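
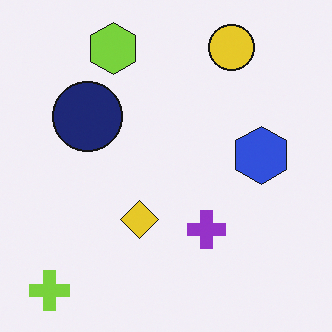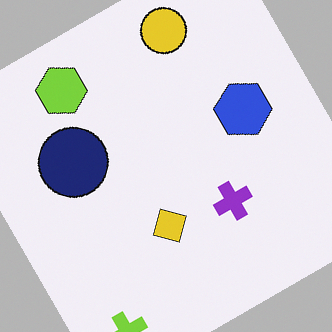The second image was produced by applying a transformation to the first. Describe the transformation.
The image was rotated counter-clockwise by a clearly visible amount.

Every shape is tilted by the same angle and the image corners show triangular fill wedges — a whole-image rotation by a non-right angle.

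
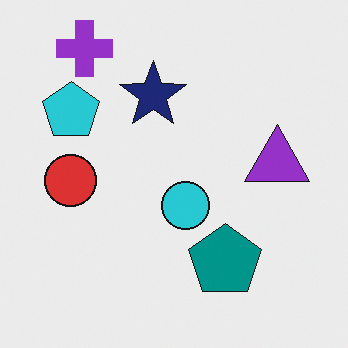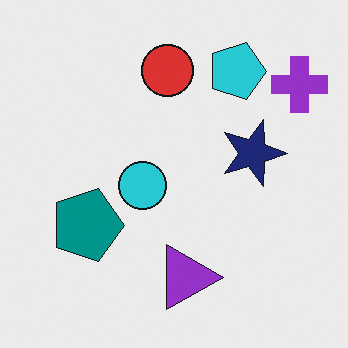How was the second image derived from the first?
The image was rotated 90° clockwise.

The purple cross sits in the top-left of the first image and the top-right of the second — consistent with a whole-image 90° clockwise rotation.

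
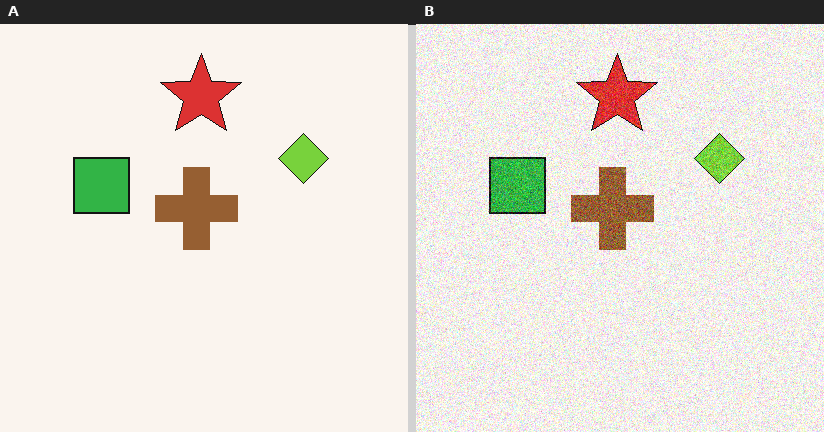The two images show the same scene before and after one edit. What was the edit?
The image was degraded with visible gaussian noise.

Random speckle covers the whole image, including the flat background.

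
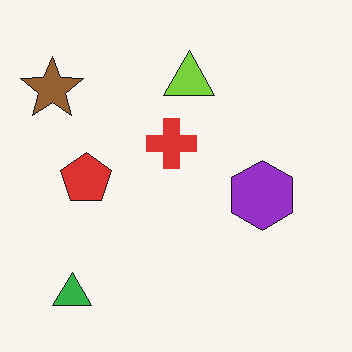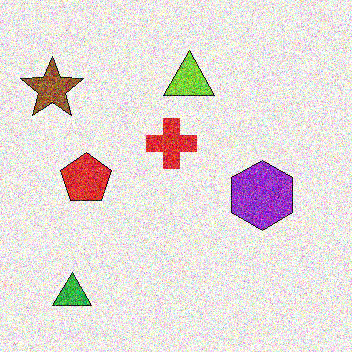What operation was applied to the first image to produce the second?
Degraded with heavy additive noise.

Random speckle covers the whole image, including the flat background.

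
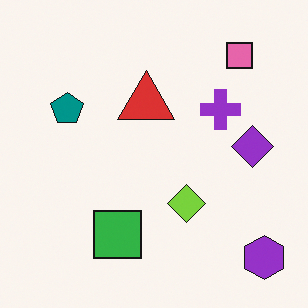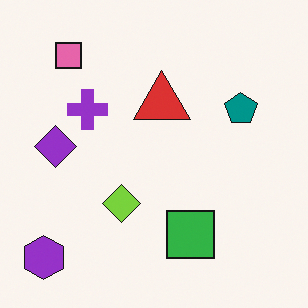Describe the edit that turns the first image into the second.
It was flipped horizontally (left ↔ right).

The purple hexagon is in the bottom-right of the first image and the bottom-left of the second — shapes on opposite sides of the vertical midline have swapped in a mirror flip.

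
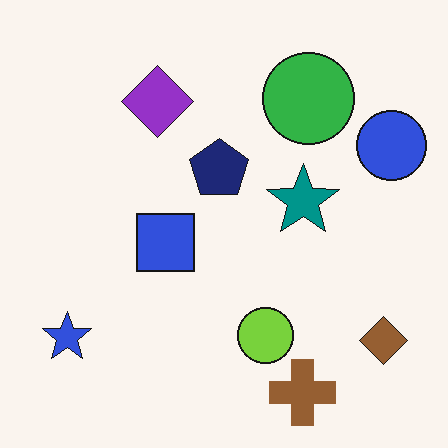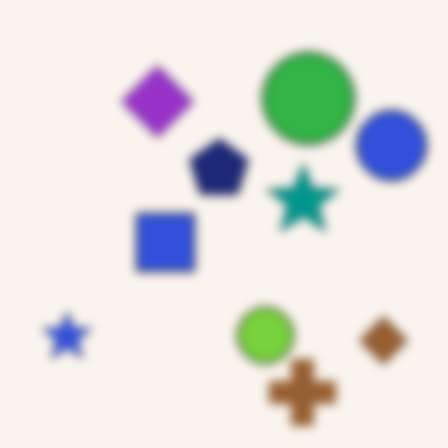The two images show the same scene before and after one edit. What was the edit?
This is the original image strongly gaussian-blurred.

Shape edges and outlines are uniformly softened across the whole image.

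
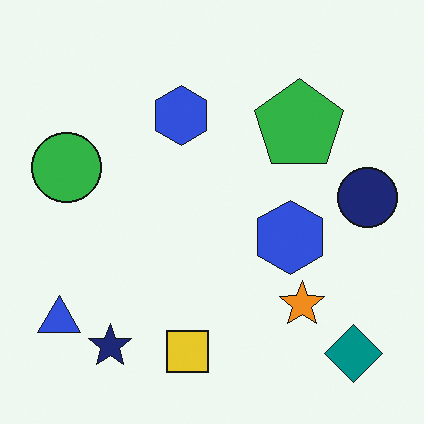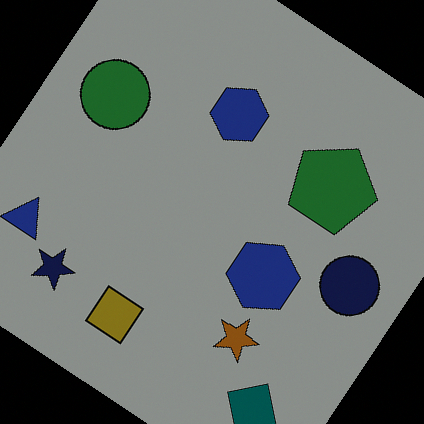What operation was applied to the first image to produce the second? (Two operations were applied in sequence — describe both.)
It was substantially darkened, then rotated clockwise by a large amount — several tens of degrees.

Every pixel — background and shapes alike — is uniformly darkened. Every shape is tilted by the same angle and the image corners show triangular fill wedges — a whole-image rotation by a non-right angle.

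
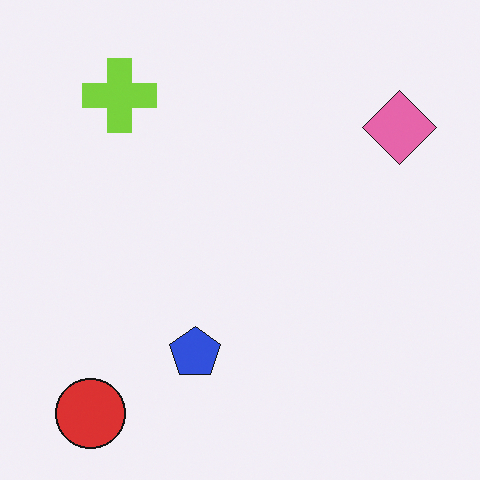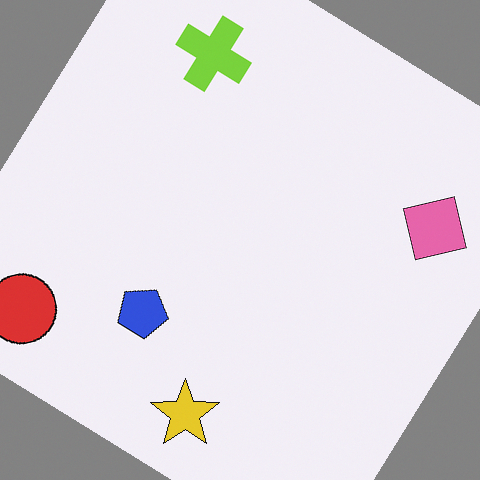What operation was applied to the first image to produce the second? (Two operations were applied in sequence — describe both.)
This is the original image rotated clockwise by a large amount — several tens of degrees, then overlaid with an additional yellow star.

Every shape is tilted by the same angle and the image corners show triangular fill wedges — a whole-image rotation by a non-right angle. A yellow star appears in the second image that is absent from the first.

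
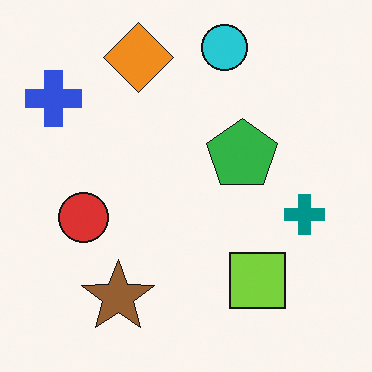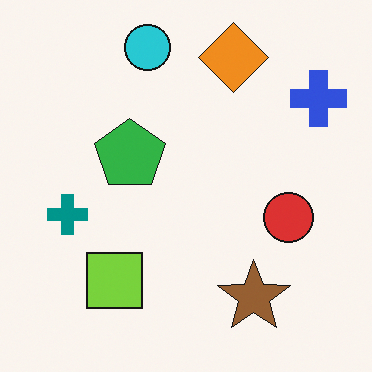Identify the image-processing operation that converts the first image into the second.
The transformation is: flipped horizontally (left ↔ right).

The blue cross is in the top-left of the first image and the top-right of the second — shapes on opposite sides of the vertical midline have swapped in a mirror flip.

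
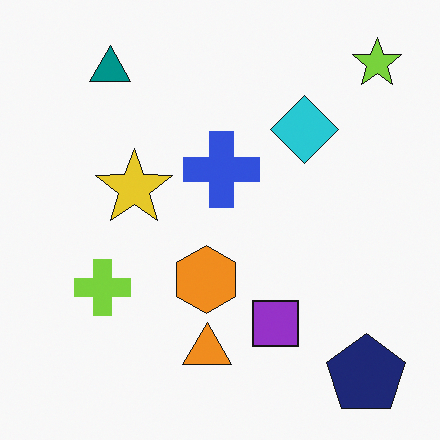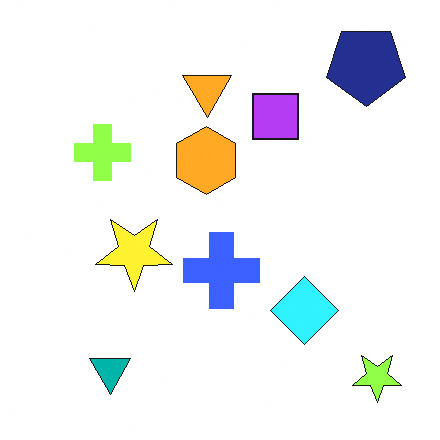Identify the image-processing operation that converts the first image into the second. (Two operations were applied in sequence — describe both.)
It was slightly brightened, then flipped vertically (top ↔ bottom).

Every pixel — background and shapes alike — is uniformly brightened. The lime star is in the top-right of the first image and the bottom-right of the second — shapes on opposite sides of the horizontal midline have swapped in a mirror flip.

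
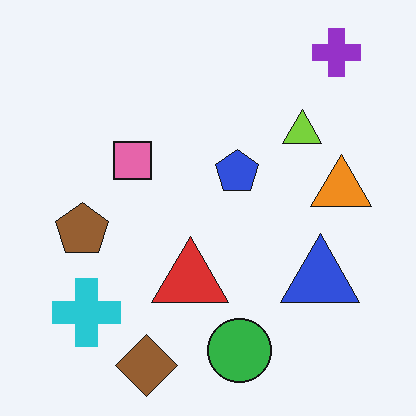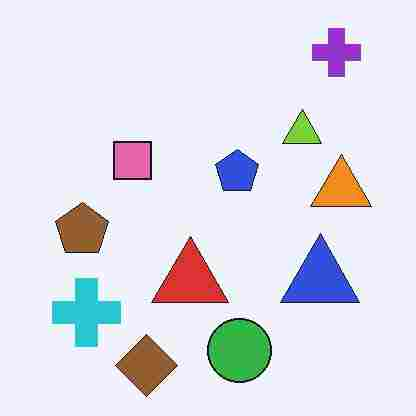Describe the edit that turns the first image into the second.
The transformation is: heavily JPEG-compressed with obvious blocking artifacts.

Blocky 8×8 compression artifacts appear around shape edges and the flat background shows ringing — characteristic JPEG degradation.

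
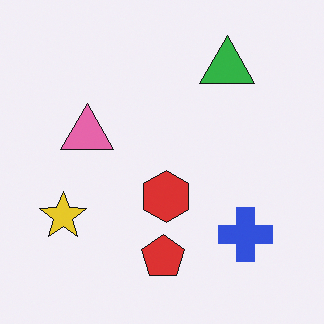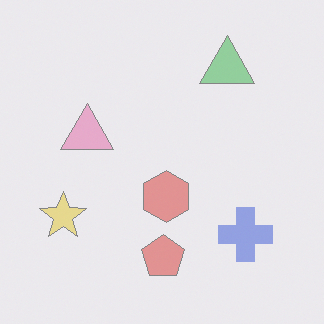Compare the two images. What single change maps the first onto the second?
The image was washed out (contrast reduced).

Tones are pushed toward mid-grey across the whole image — a global contrast change.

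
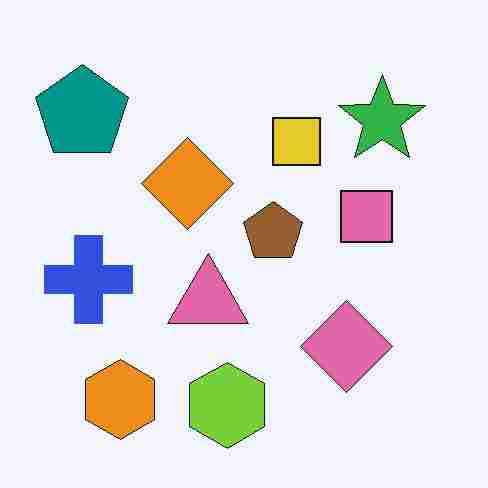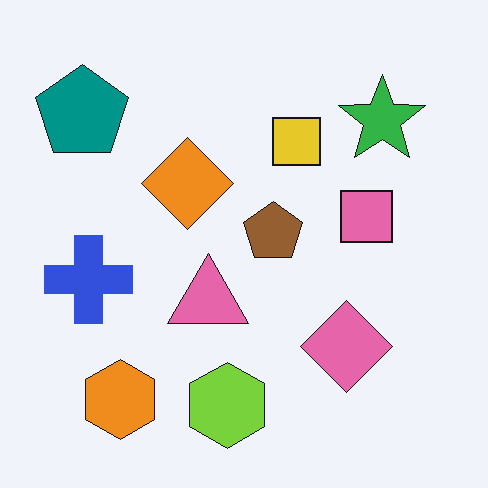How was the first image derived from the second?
The image was degraded with heavy JPEG compression.

Blocky 8×8 compression artifacts appear around shape edges and the flat background shows ringing — characteristic JPEG degradation.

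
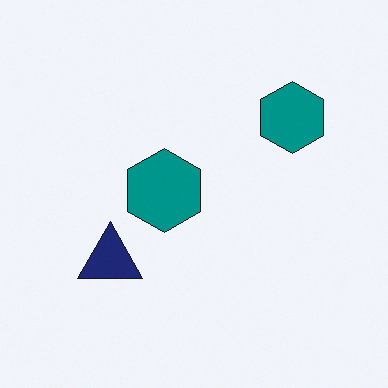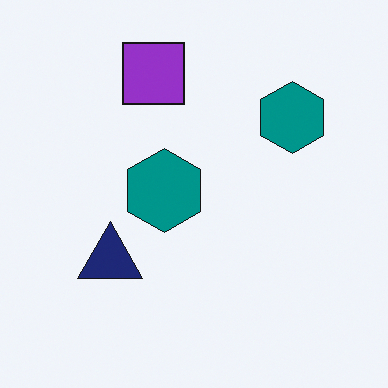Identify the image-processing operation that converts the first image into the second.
The transformation is: overlaid with an additional purple square.

A purple square appears in the second image that is absent from the first.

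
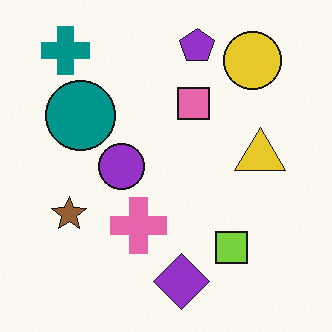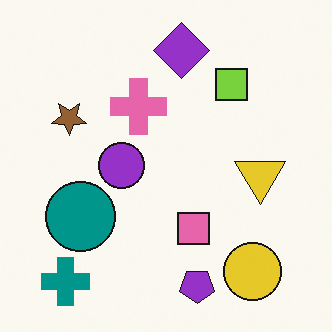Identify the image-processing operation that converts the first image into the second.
Flipped vertically (top ↔ bottom).

The purple pentagon is in the top of the first image and the bottom of the second — shapes on opposite sides of the horizontal midline have swapped in a mirror flip.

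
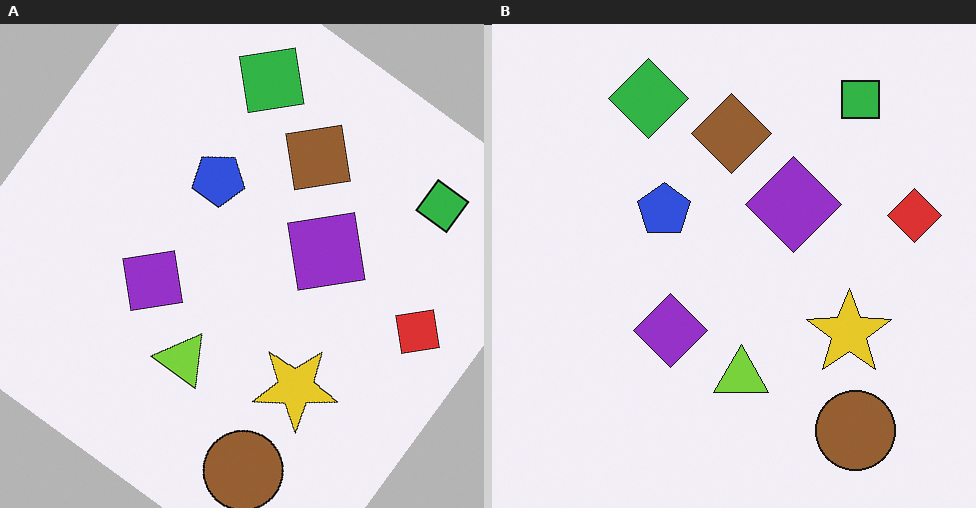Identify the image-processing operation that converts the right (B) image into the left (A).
It was rotated clockwise by a large amount — several tens of degrees.

Every shape is tilted by the same angle and the image corners show triangular fill wedges — a whole-image rotation by a non-right angle.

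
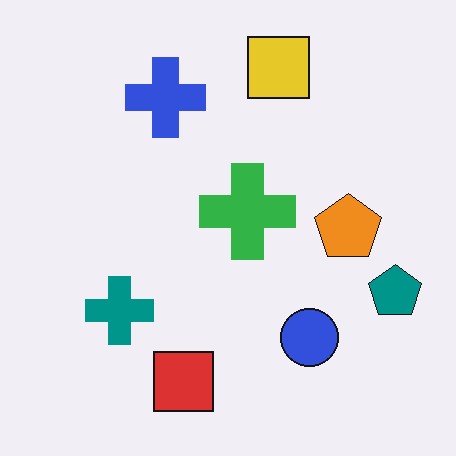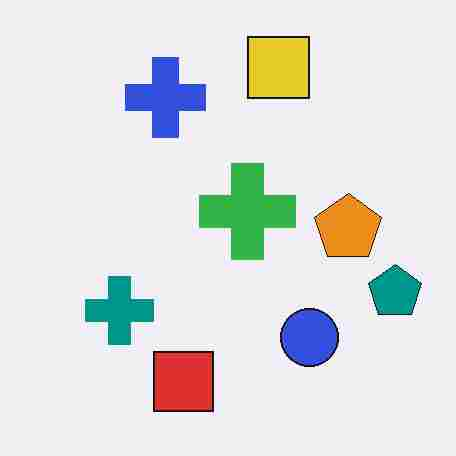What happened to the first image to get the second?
The second image is the first degraded with heavy JPEG compression.

Blocky 8×8 compression artifacts appear around shape edges and the flat background shows ringing — characteristic JPEG degradation.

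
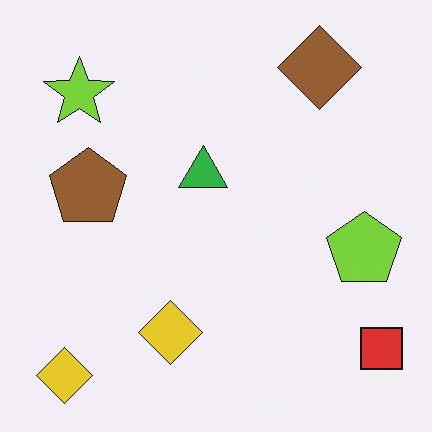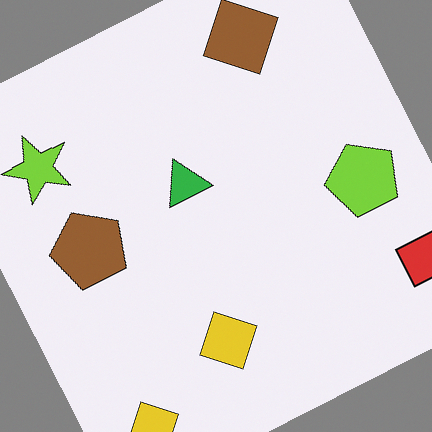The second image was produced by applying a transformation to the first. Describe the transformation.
The image was rotated counter-clockwise by a moderate amount.

Every shape is tilted by the same angle and the image corners show triangular fill wedges — a whole-image rotation by a non-right angle.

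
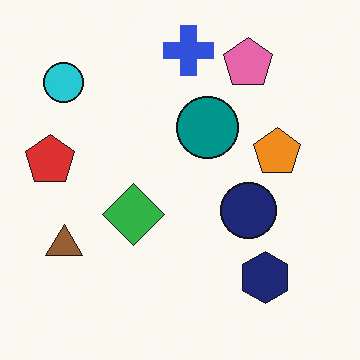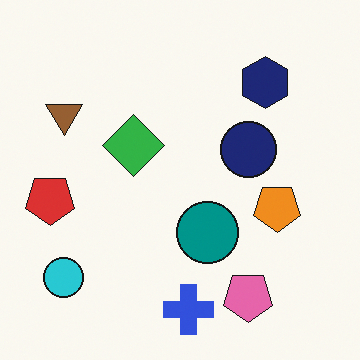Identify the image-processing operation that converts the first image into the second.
Flipped vertically (top ↔ bottom).

The blue cross is in the top of the first image and the bottom of the second — shapes on opposite sides of the horizontal midline have swapped in a mirror flip.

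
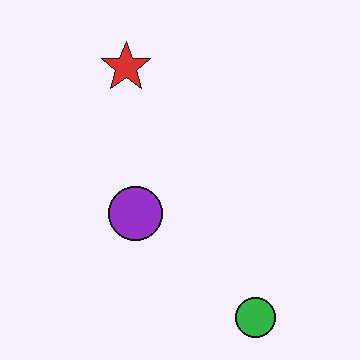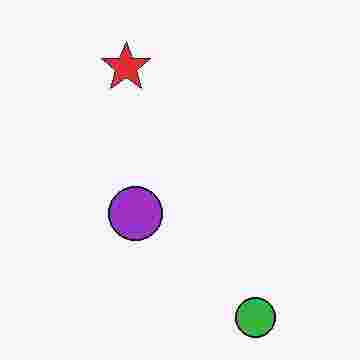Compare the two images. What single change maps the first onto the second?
It was heavily JPEG-compressed with obvious blocking artifacts.

Blocky 8×8 compression artifacts appear around shape edges and the flat background shows ringing — characteristic JPEG degradation.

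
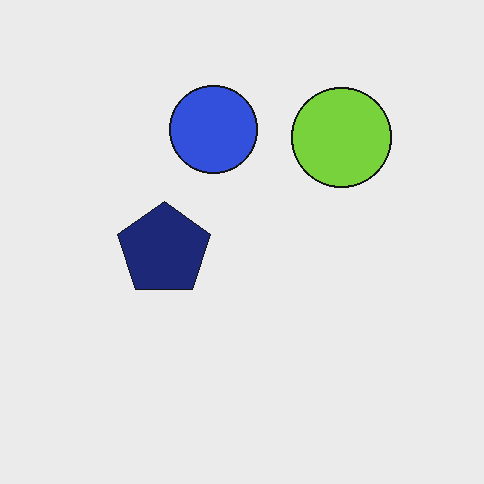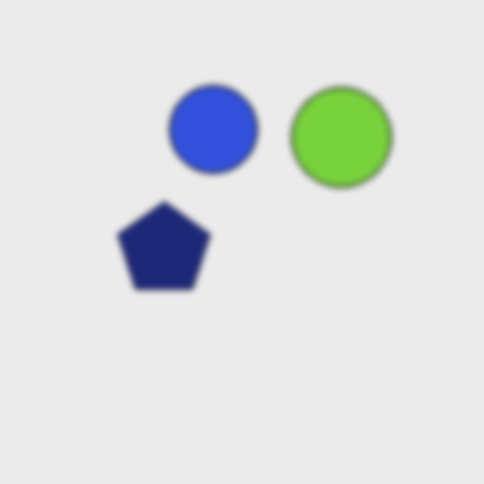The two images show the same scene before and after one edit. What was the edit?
The transformation is: noticeably gaussian-blurred.

Shape edges and outlines are uniformly softened across the whole image.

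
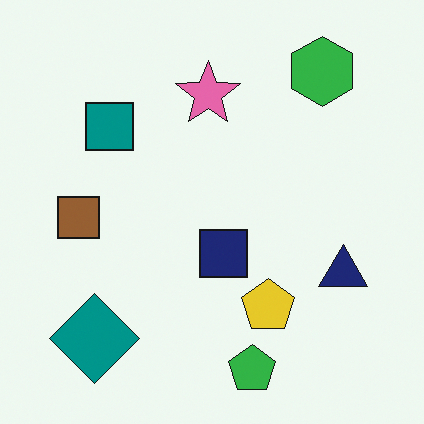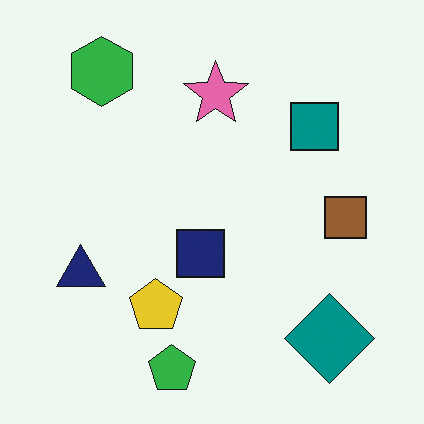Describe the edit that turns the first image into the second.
Flipped horizontally (left ↔ right).

The brown square is in the left of the first image and the right of the second — shapes on opposite sides of the vertical midline have swapped in a mirror flip.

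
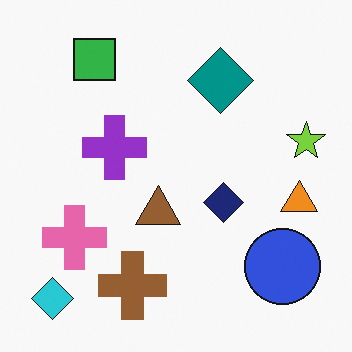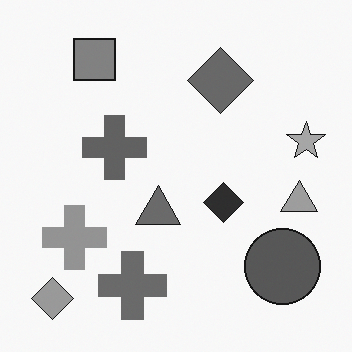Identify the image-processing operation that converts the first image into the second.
The second image is the first converted to grayscale.

All color is removed — every shape is now a shade of grey.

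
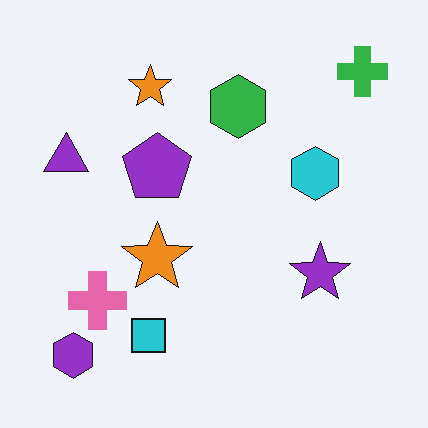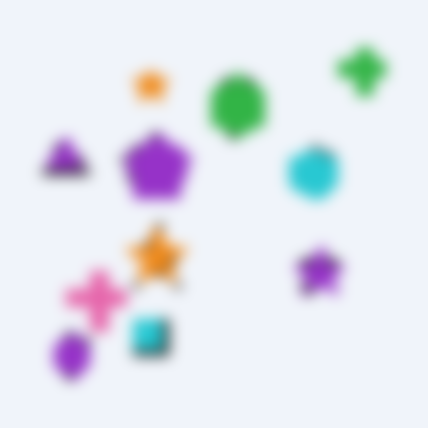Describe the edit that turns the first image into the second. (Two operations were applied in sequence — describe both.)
The image was moderately pixelated, then heavily blurred.

Shapes are reduced to large square blocks; fine edges and outlines are lost — a downscale-then-upscale (mosaic) effect. Shape edges and outlines are uniformly softened across the whole image.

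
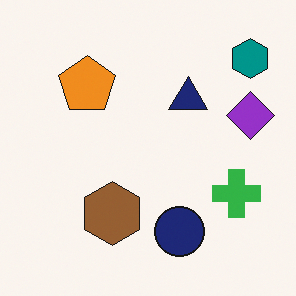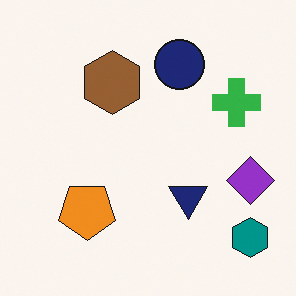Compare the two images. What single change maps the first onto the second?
The image was flipped vertically (top ↔ bottom).

The teal hexagon is in the top-right of the first image and the bottom-right of the second — shapes on opposite sides of the horizontal midline have swapped in a mirror flip.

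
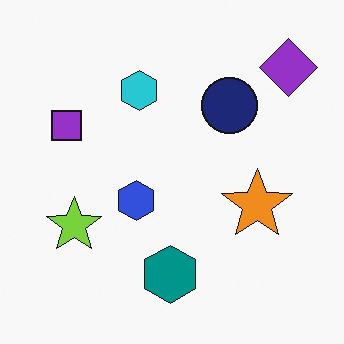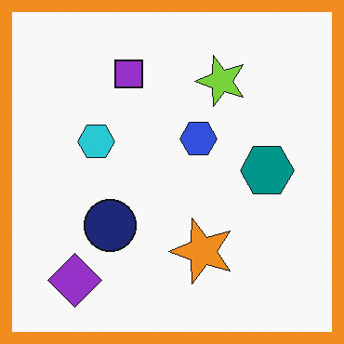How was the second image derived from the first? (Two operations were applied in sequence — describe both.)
It was transposed (reflected across the top-left ↔ bottom-right diagonal), then framed with a orange border.

Shapes have swapped their row and column positions — what was in the top-right is now in the bottom-left — a diagonal reflection. A solid orange frame runs around the edge of the second image, with the content slightly shrunk inside it.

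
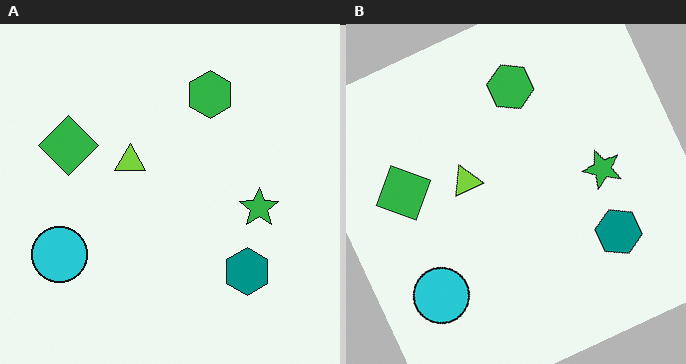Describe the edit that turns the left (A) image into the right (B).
This is the original image rotated counter-clockwise by a clearly visible amount.

Every shape is tilted by the same angle and the image corners show triangular fill wedges — a whole-image rotation by a non-right angle.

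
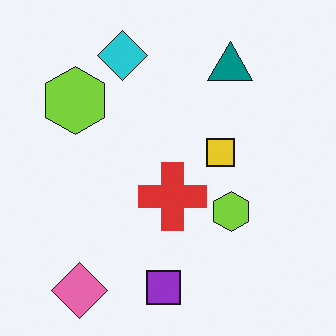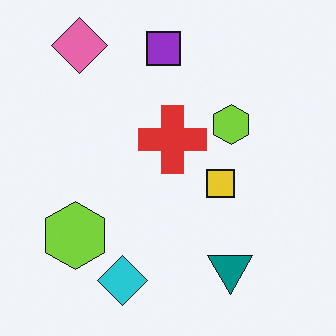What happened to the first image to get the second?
The image was flipped vertically (top ↔ bottom).

The pink diamond is in the bottom-left of the first image and the top-left of the second — shapes on opposite sides of the horizontal midline have swapped in a mirror flip.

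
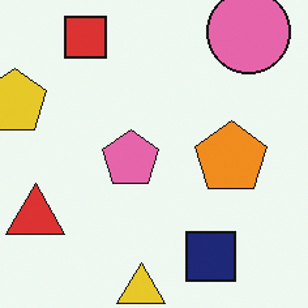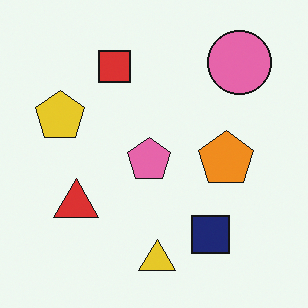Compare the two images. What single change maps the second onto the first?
The first image is the second cropped to a modestly smaller region and rescaled.

The visible shapes are larger and the field of view is narrower; shapes near the original edges may be partly or wholly outside the frame — a crop-and-rescale.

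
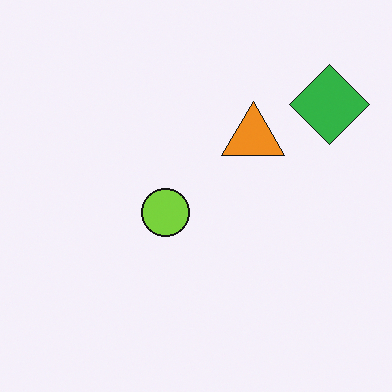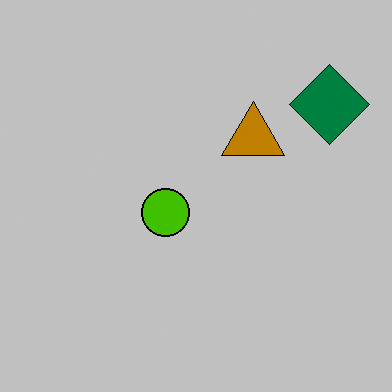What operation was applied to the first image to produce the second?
The transformation is: aggressively posterized.

Each flat color has snapped to a coarser quantized level — most visibly, the near-white background has dropped to a flat grey.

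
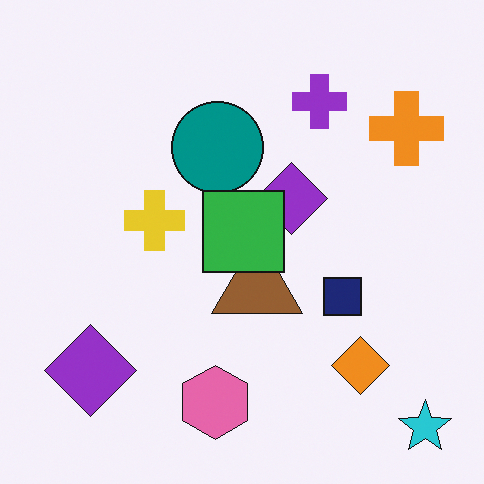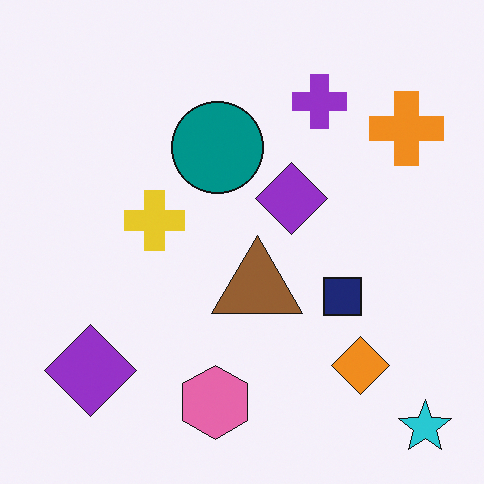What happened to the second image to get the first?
Overlaid with an additional green square.

A green square appears in the first image that is absent from the second.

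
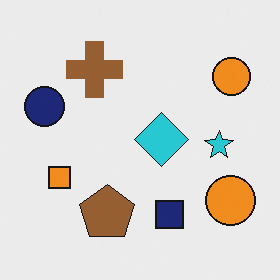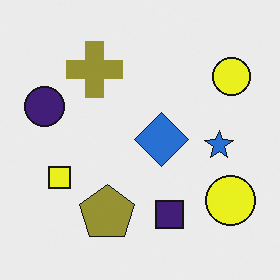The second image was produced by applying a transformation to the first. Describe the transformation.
Hue-shifted by a small amount.

Every shape's color has rotated by the same amount around the hue wheel — a uniform hue shift.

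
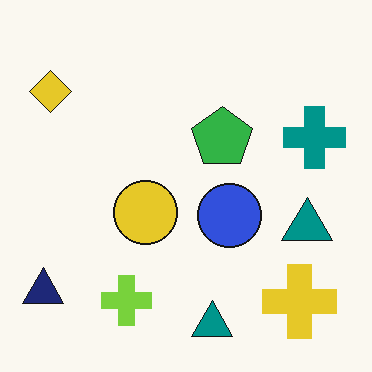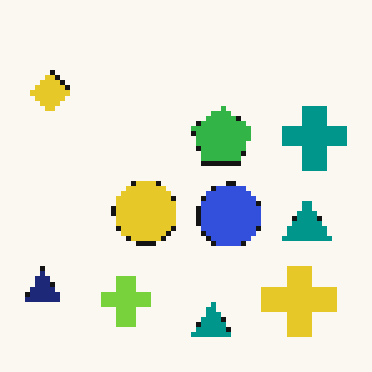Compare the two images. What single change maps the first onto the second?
The transformation is: mildly pixelated.

Shapes are reduced to large square blocks; fine edges and outlines are lost — a downscale-then-upscale (mosaic) effect.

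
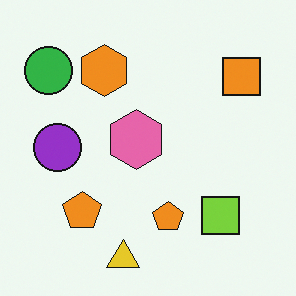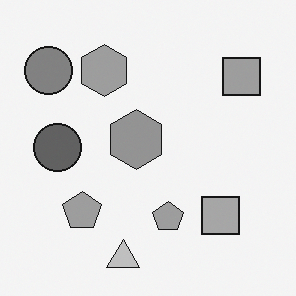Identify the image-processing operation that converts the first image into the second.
It was converted to grayscale.

All color is removed — every shape is now a shade of grey.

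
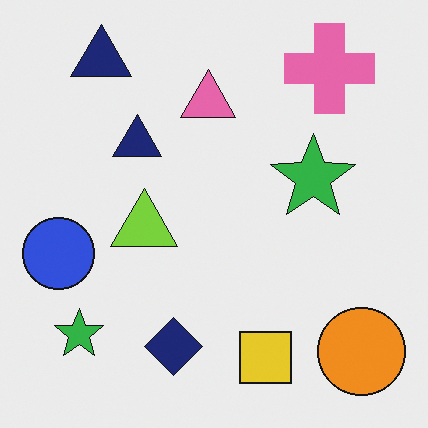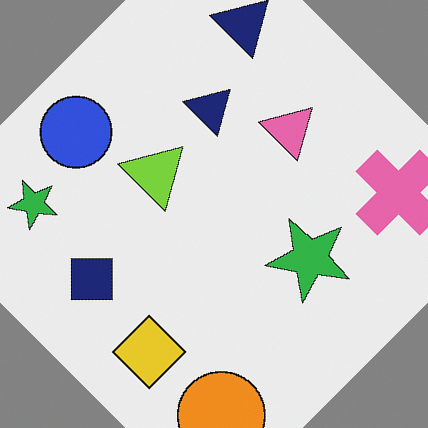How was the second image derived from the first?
The second image is the first rotated clockwise by a large amount — several tens of degrees.

Every shape is tilted by the same angle and the image corners show triangular fill wedges — a whole-image rotation by a non-right angle.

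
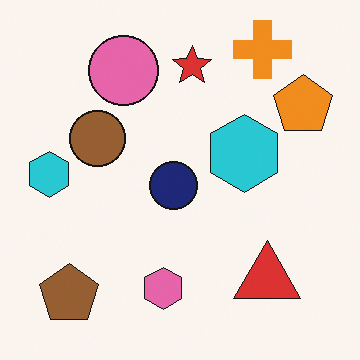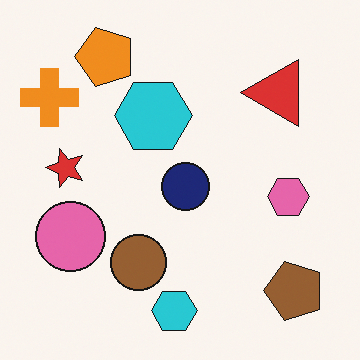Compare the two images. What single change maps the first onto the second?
Rotated 90° counter-clockwise.

The brown pentagon sits in the bottom-left of the first image and the bottom-right of the second — consistent with a whole-image 90° counter-clockwise rotation.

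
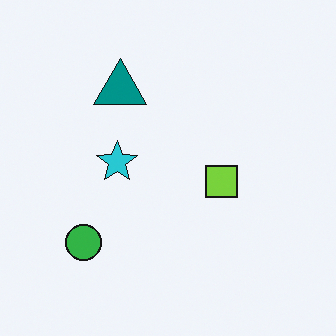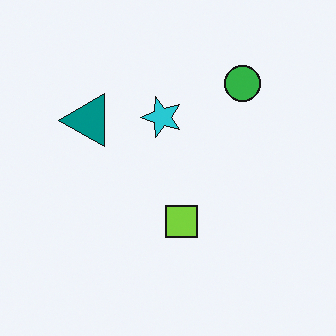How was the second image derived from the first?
The transformation is: transposed (reflected across the top-left ↔ bottom-right diagonal).

Shapes have swapped their row and column positions — what was in the top-right is now in the bottom-left — a diagonal reflection.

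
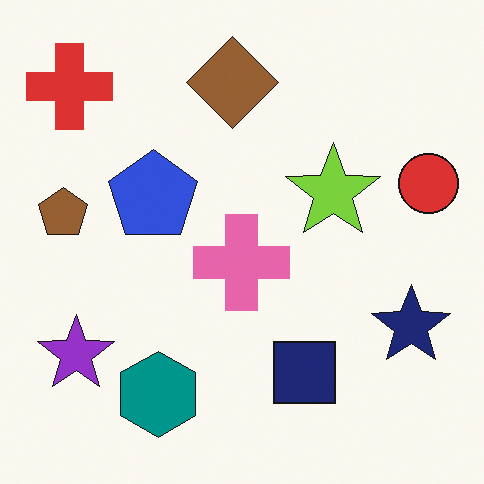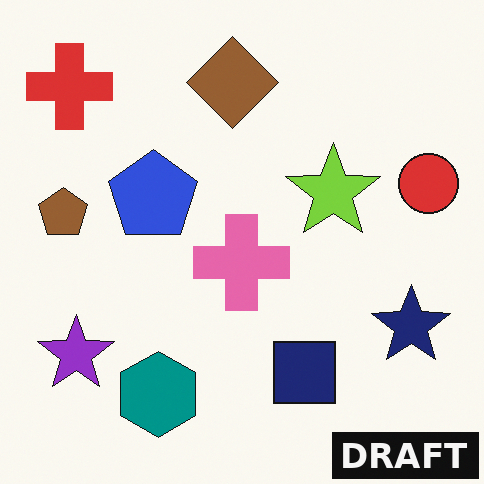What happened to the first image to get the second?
Watermarked with the text "DRAFT" in the lower-right corner.

A dark label reading "DRAFT" appears in the lower-right corner.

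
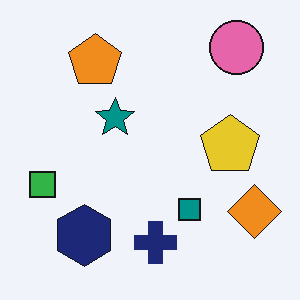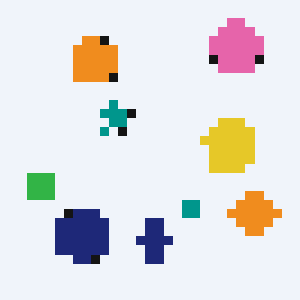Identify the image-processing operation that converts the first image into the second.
This is the original image heavily pixelated into large blocks.

Shapes are reduced to large square blocks; fine edges and outlines are lost — a downscale-then-upscale (mosaic) effect.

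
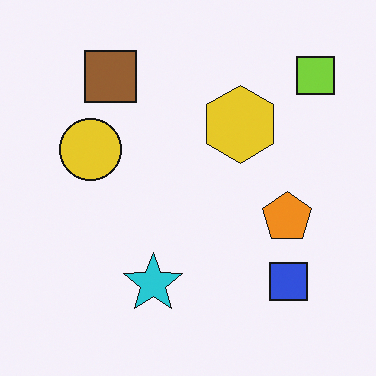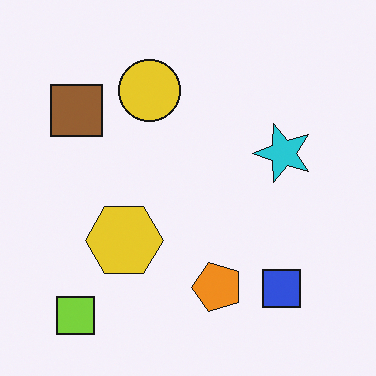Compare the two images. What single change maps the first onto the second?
Transposed (reflected across the top-left ↔ bottom-right diagonal).

Shapes have swapped their row and column positions — what was in the top-right is now in the bottom-left — a diagonal reflection.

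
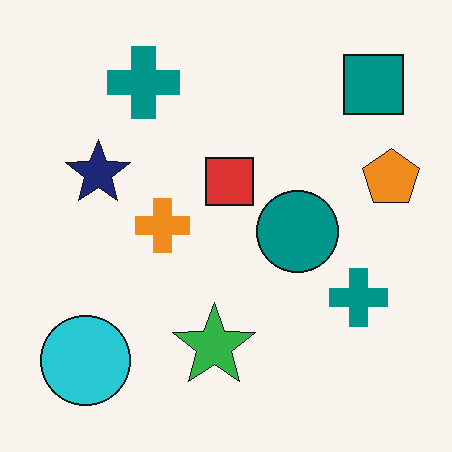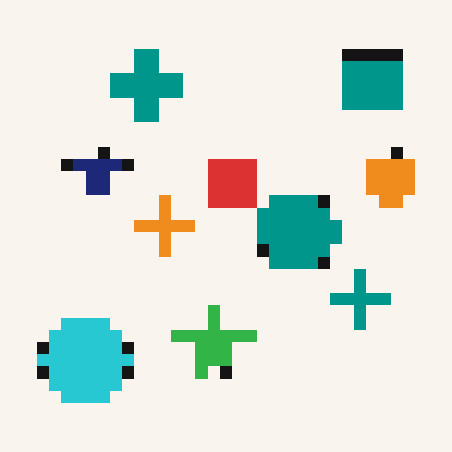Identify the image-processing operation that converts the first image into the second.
Heavily pixelated into large blocks.

Shapes are reduced to large square blocks; fine edges and outlines are lost — a downscale-then-upscale (mosaic) effect.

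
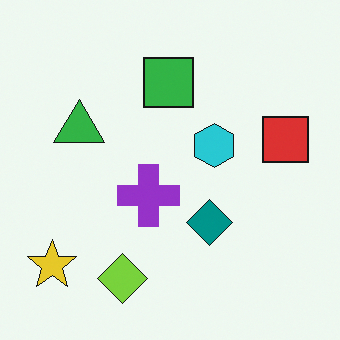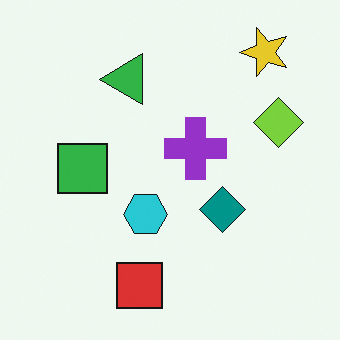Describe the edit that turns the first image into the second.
The transformation is: transposed (reflected across the top-left ↔ bottom-right diagonal).

Shapes have swapped their row and column positions — what was in the top-right is now in the bottom-left — a diagonal reflection.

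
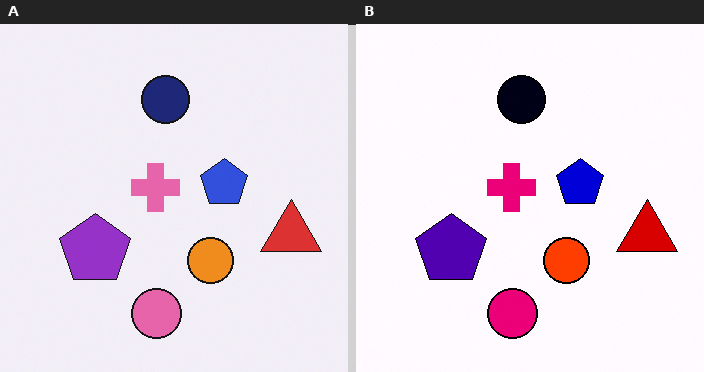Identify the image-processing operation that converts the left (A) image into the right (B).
It was given much higher contrast.

Tones are pushed away from mid-grey across the whole image — a global contrast change.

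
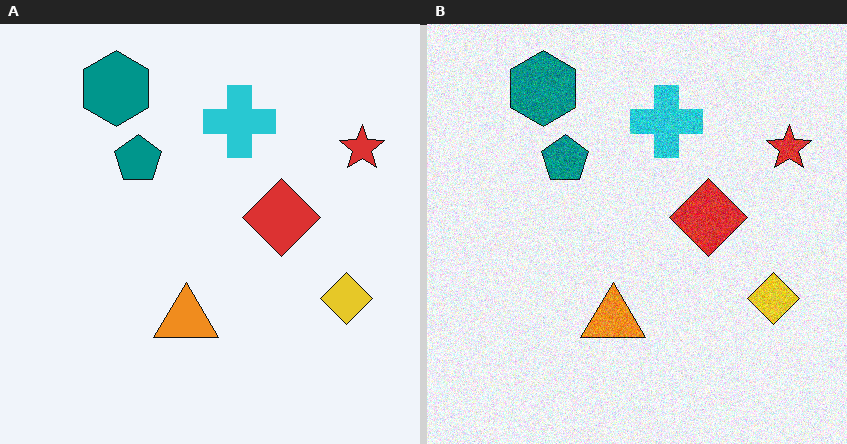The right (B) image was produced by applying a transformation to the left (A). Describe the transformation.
The transformation is: degraded with moderate additive noise.

Random speckle covers the whole image, including the flat background.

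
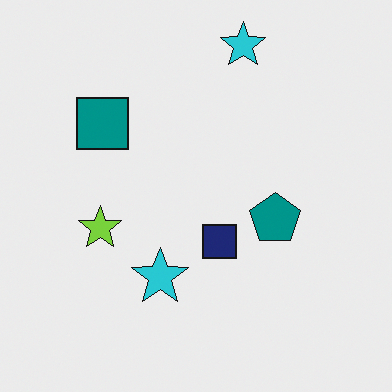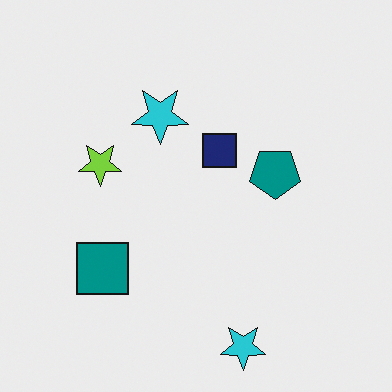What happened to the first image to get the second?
The image was flipped vertically (top ↔ bottom).

The teal square is in the top-left of the first image and the bottom-left of the second — shapes on opposite sides of the horizontal midline have swapped in a mirror flip.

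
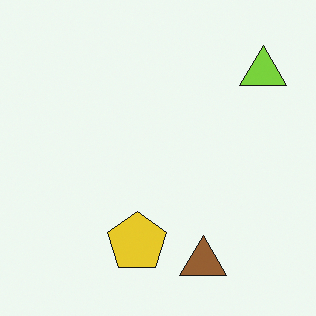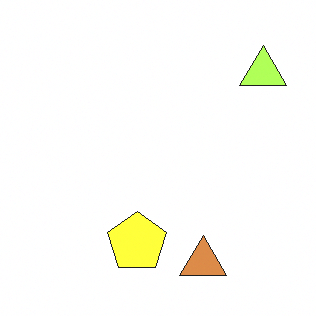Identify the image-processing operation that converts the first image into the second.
This is the original image noticeably brightened.

Every pixel — background and shapes alike — is uniformly brightened.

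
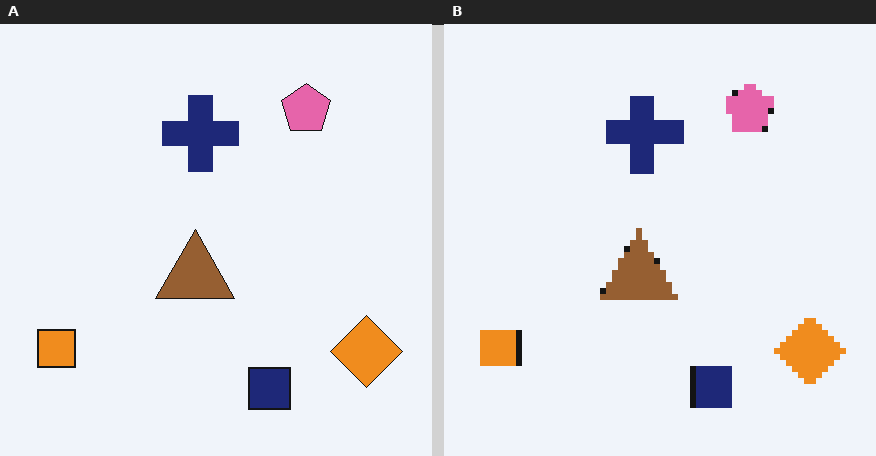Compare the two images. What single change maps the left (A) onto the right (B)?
Moderately pixelated.

Shapes are reduced to large square blocks; fine edges and outlines are lost — a downscale-then-upscale (mosaic) effect.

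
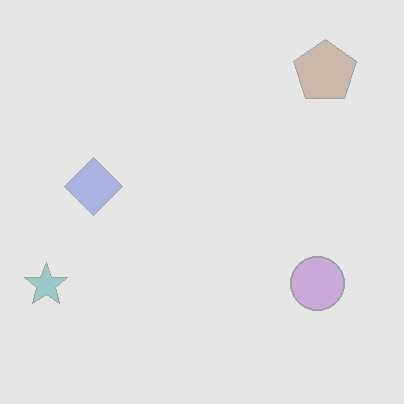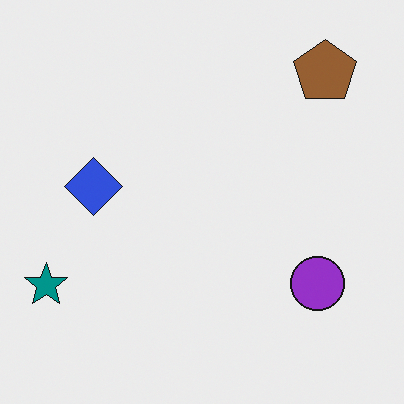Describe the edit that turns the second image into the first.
It was given much lower contrast.

Tones are pushed toward mid-grey across the whole image — a global contrast change.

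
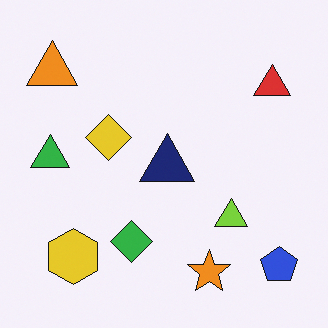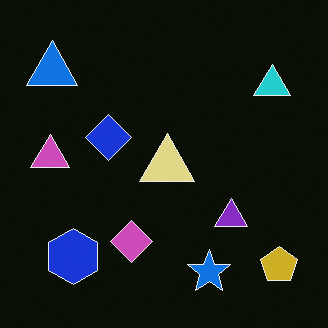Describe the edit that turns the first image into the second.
It was color-inverted (negative).

The light background has become dark and every shape's color is its complement — a photographic negative.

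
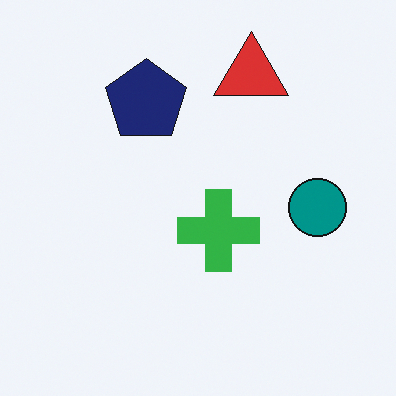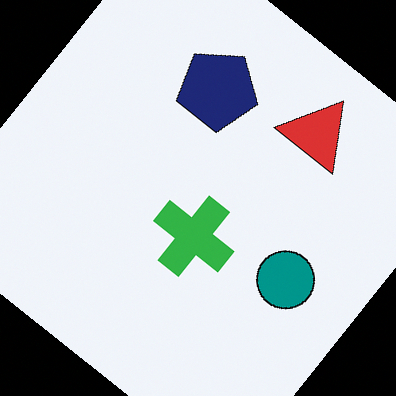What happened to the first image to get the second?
The second image is the first rotated clockwise by a large amount — several tens of degrees.

Every shape is tilted by the same angle and the image corners show triangular fill wedges — a whole-image rotation by a non-right angle.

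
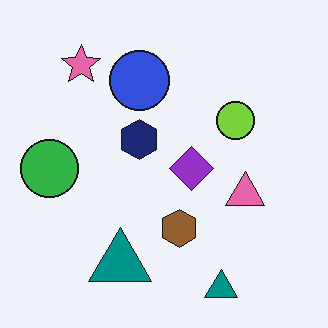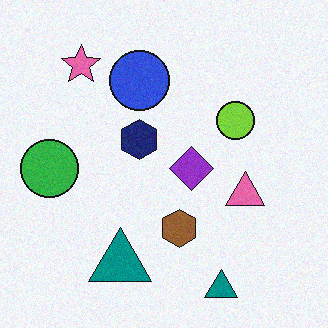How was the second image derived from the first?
The image was degraded with subtle gaussian noise.

Random speckle covers the whole image, including the flat background.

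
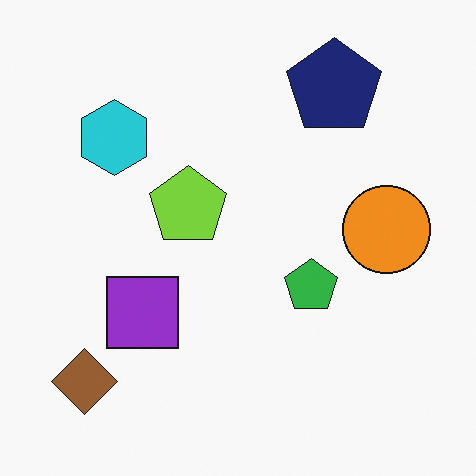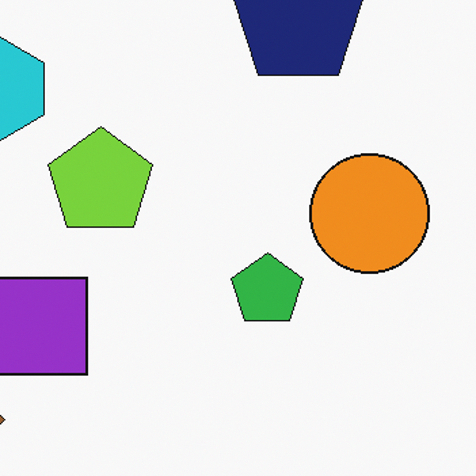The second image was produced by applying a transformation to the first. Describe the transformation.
It was cropped to a modestly smaller region and rescaled.

The visible shapes are larger and the field of view is narrower; shapes near the original edges may be partly or wholly outside the frame — a crop-and-rescale.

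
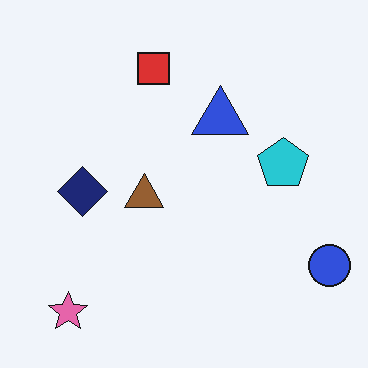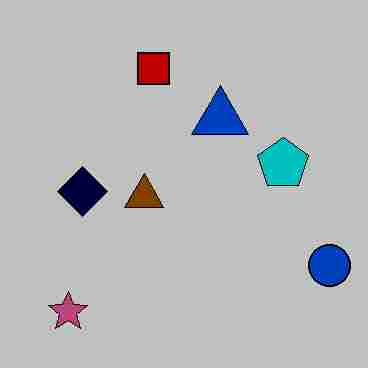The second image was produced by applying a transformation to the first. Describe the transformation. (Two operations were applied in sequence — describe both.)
Aggressively posterized, then degraded with heavy JPEG compression.

Each flat color has snapped to a coarser quantized level — most visibly, the near-white background has dropped to a flat grey. Blocky 8×8 compression artifacts appear around shape edges and the flat background shows ringing — characteristic JPEG degradation.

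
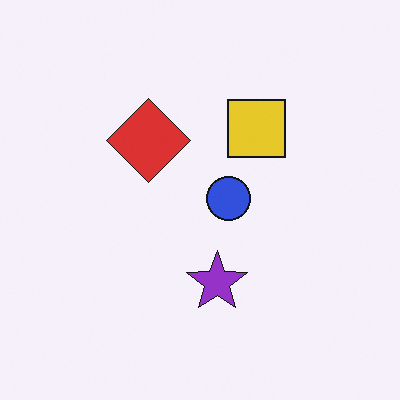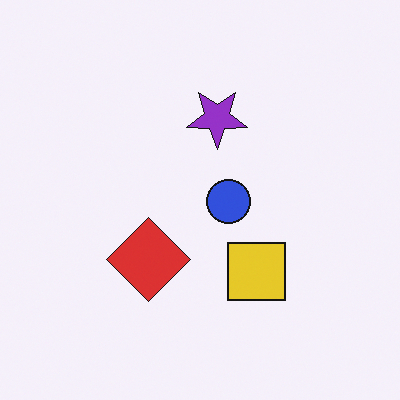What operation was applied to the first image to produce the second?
It was flipped vertically (top ↔ bottom).

The purple star is in the bottom of the first image and the top of the second — shapes on opposite sides of the horizontal midline have swapped in a mirror flip.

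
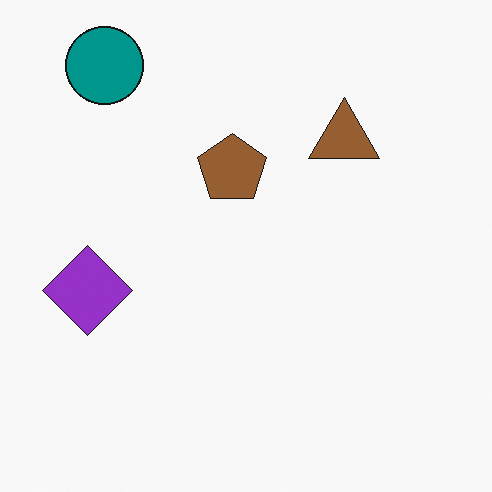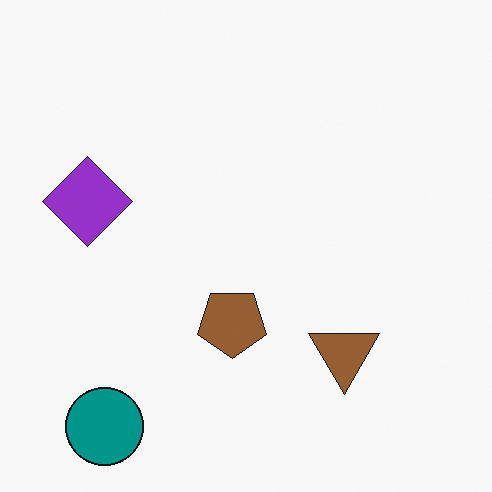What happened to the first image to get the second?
The image was flipped vertically (top ↔ bottom).

The teal circle is in the top-left of the first image and the bottom-left of the second — shapes on opposite sides of the horizontal midline have swapped in a mirror flip.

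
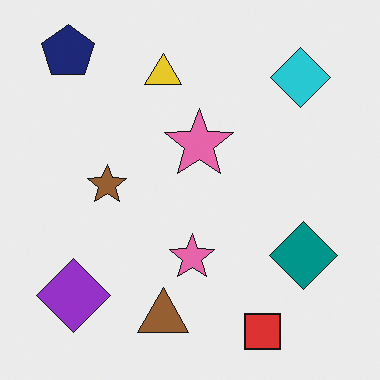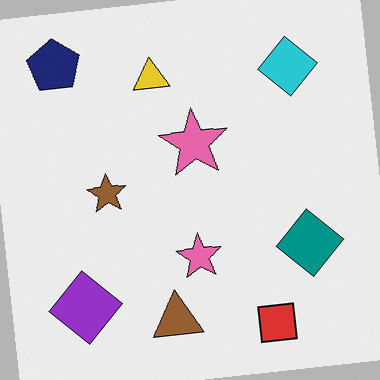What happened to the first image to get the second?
Rotated counter-clockwise by a few degrees.

Every shape is tilted by the same angle and the image corners show triangular fill wedges — a whole-image rotation by a non-right angle.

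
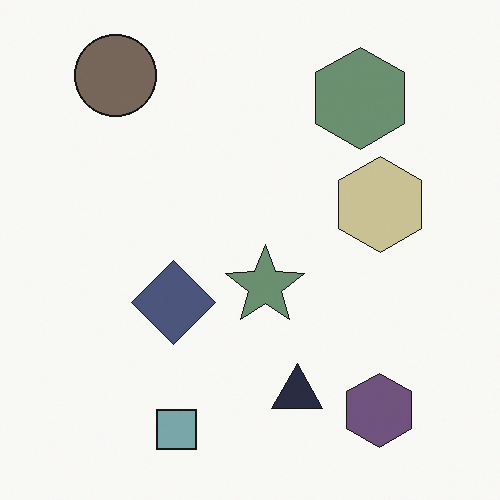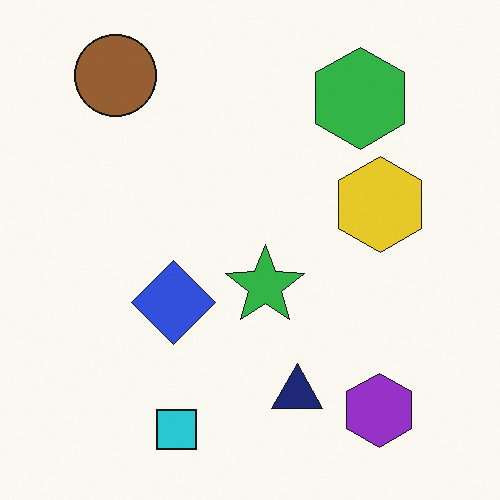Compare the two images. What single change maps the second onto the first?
This is the original image made much more muted (saturation change).

All colors are more muted and greyish — a global saturation change.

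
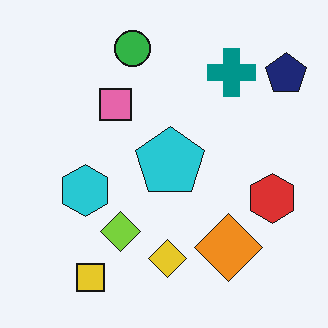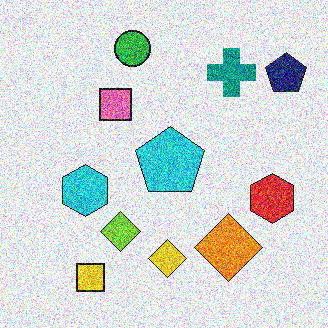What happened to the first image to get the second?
The transformation is: degraded with heavy additive noise.

Random speckle covers the whole image, including the flat background.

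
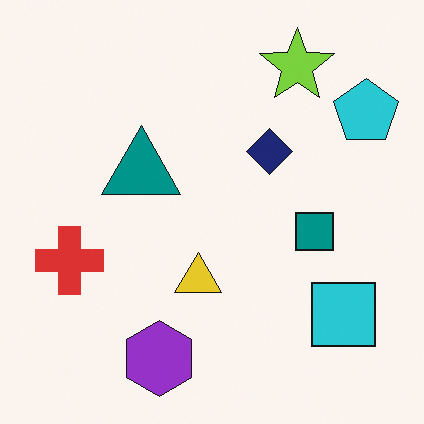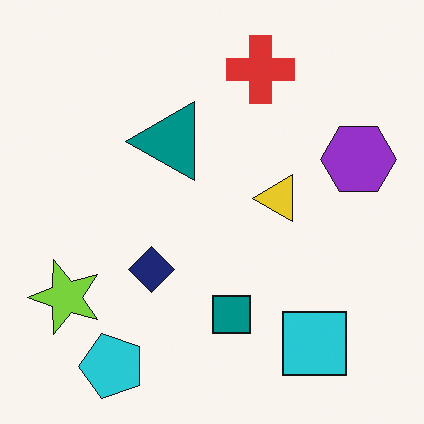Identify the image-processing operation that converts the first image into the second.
The second image is the first transposed (reflected across the top-left ↔ bottom-right diagonal).

Shapes have swapped their row and column positions — what was in the top-right is now in the bottom-left — a diagonal reflection.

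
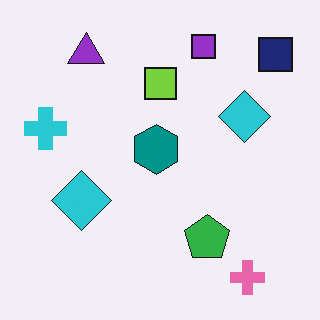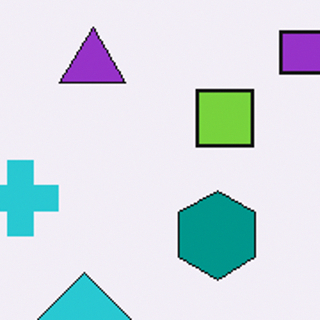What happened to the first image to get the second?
The transformation is: cropped tightly and scaled back up.

The visible shapes are larger and the field of view is narrower; shapes near the original edges may be partly or wholly outside the frame — a crop-and-rescale.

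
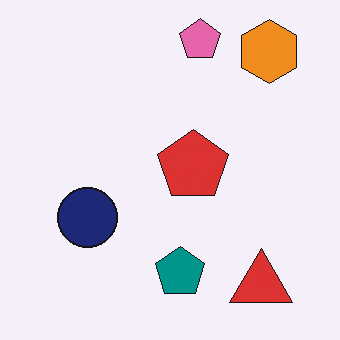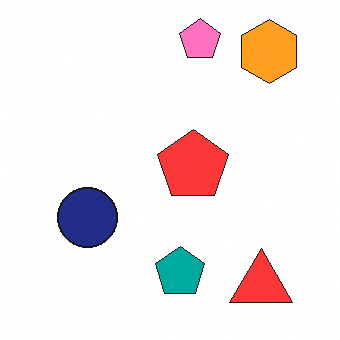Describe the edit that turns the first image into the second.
The second image is the first brightened a little.

Every pixel — background and shapes alike — is uniformly brightened.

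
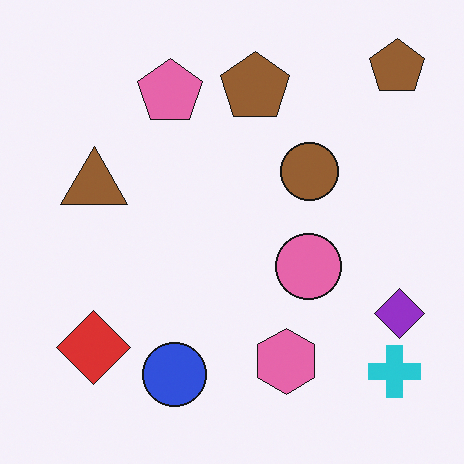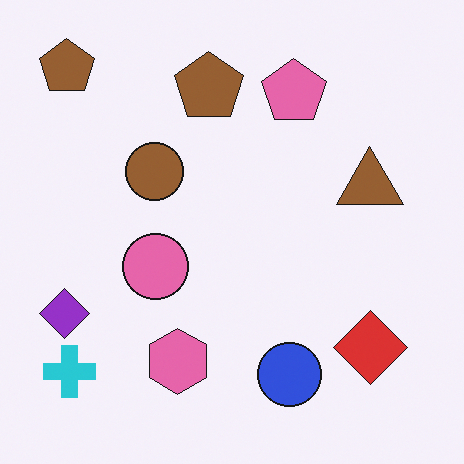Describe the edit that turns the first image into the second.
Flipped horizontally (left ↔ right).

The purple diamond is in the bottom-right of the first image and the bottom-left of the second — shapes on opposite sides of the vertical midline have swapped in a mirror flip.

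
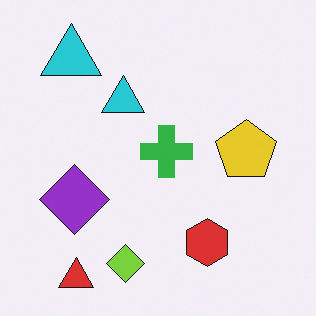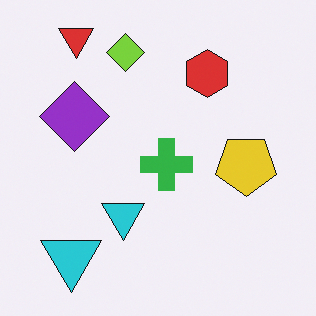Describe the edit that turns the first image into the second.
It was flipped vertically (top ↔ bottom).

The red triangle is in the bottom-left of the first image and the top-left of the second — shapes on opposite sides of the horizontal midline have swapped in a mirror flip.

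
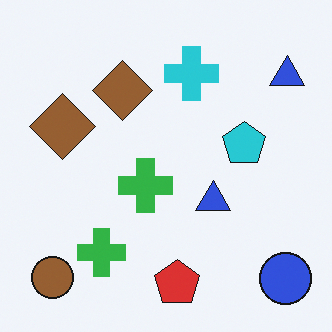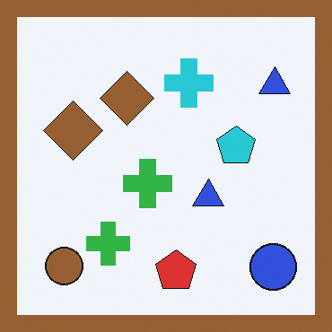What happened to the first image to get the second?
Framed with a brown border.

A solid brown frame runs around the edge of the second image, with the content slightly shrunk inside it.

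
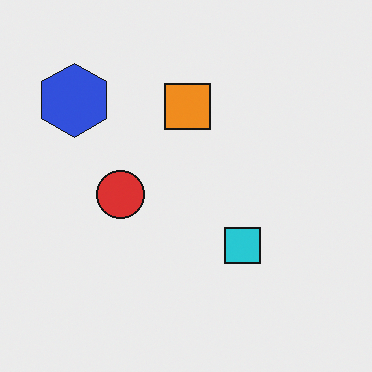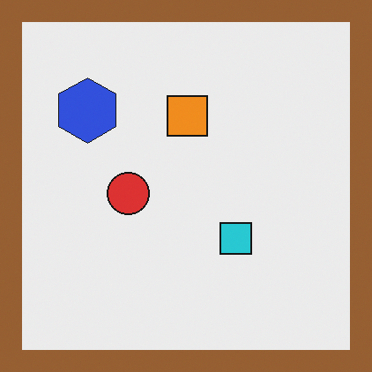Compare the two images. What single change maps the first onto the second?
The second image is the first framed with a brown border.

A solid brown frame runs around the edge of the second image, with the content slightly shrunk inside it.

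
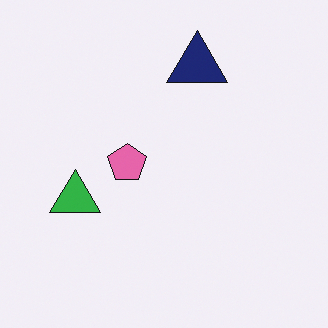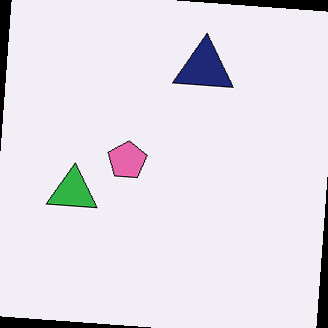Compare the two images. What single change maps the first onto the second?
The image was rotated clockwise by a slight angle.

Every shape is tilted by the same angle and the image corners show triangular fill wedges — a whole-image rotation by a non-right angle.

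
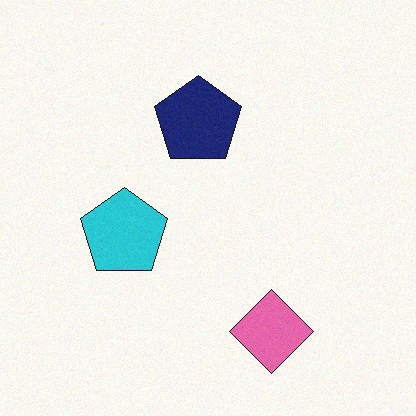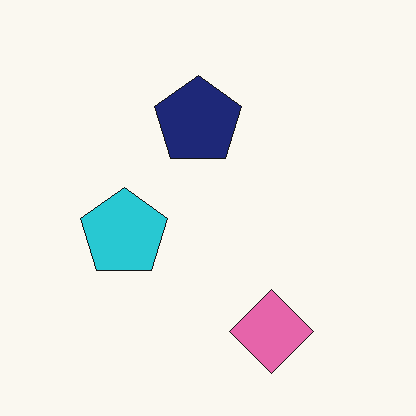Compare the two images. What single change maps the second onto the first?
It was degraded with subtle gaussian noise.

Random speckle covers the whole image, including the flat background.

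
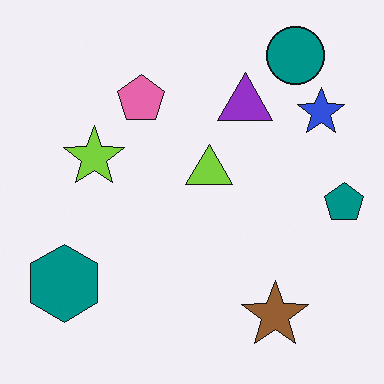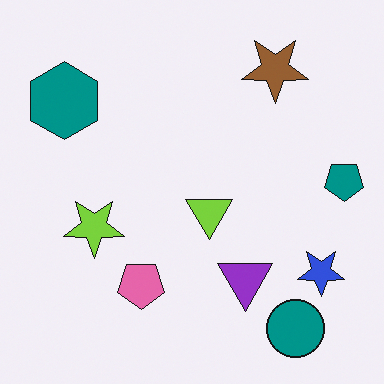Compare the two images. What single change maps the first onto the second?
This is the original image flipped vertically (top ↔ bottom).

The teal circle is in the top-right of the first image and the bottom-right of the second — shapes on opposite sides of the horizontal midline have swapped in a mirror flip.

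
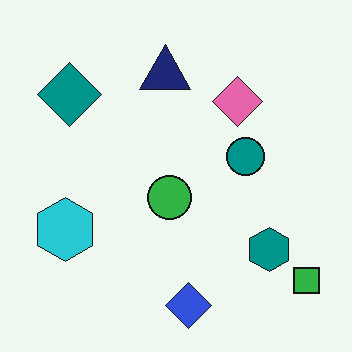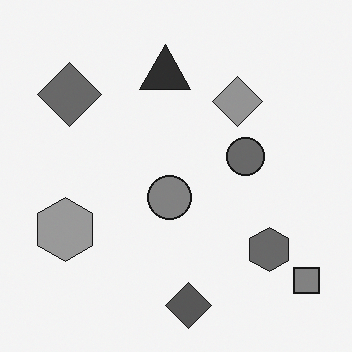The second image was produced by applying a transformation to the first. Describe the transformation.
This is the original image converted to grayscale.

All color is removed — every shape is now a shade of grey.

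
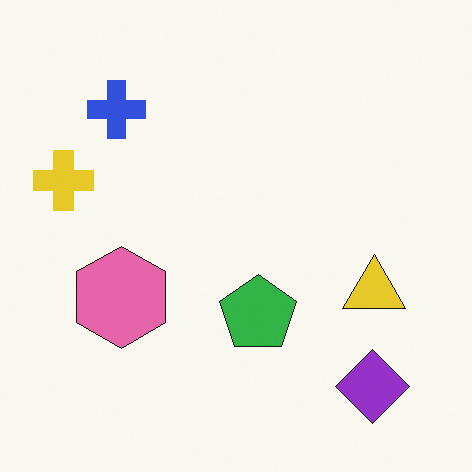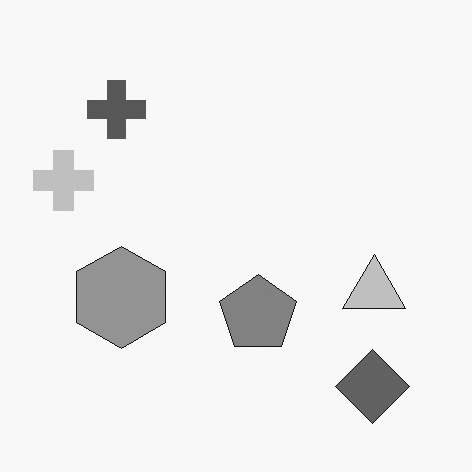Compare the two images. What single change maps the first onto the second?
The transformation is: converted to grayscale.

All color is removed — every shape is now a shade of grey.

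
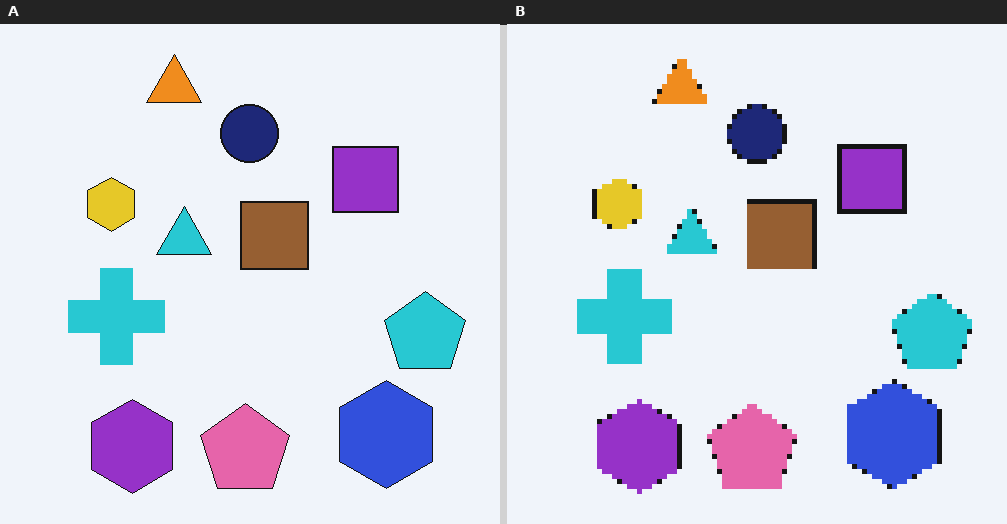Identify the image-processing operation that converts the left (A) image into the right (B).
The right (B) image is the left (A) mildly pixelated.

Shapes are reduced to large square blocks; fine edges and outlines are lost — a downscale-then-upscale (mosaic) effect.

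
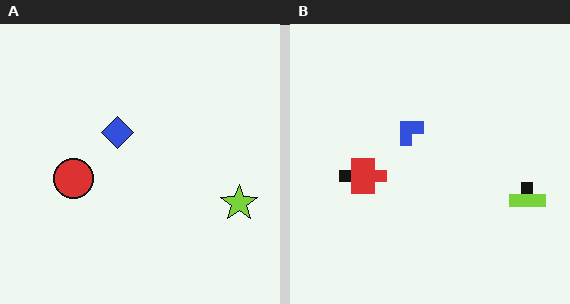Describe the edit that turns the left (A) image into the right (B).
The transformation is: coarsely pixelated.

Shapes are reduced to large square blocks; fine edges and outlines are lost — a downscale-then-upscale (mosaic) effect.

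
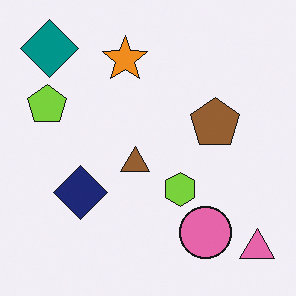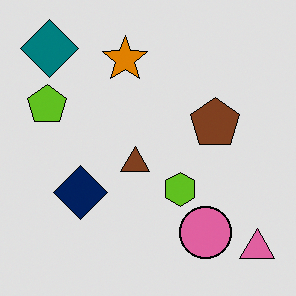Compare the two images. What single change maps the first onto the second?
The second image is the first posterized to a reduced palette.

Each flat color has snapped to a coarser quantized level — most visibly, the near-white background has dropped to a flat grey.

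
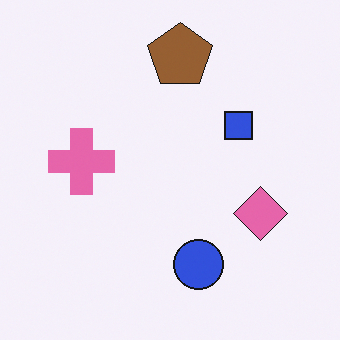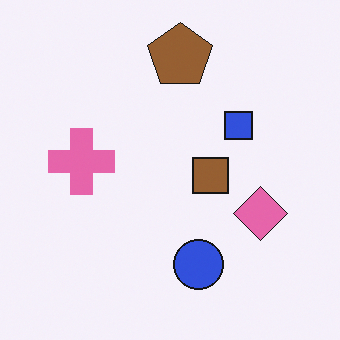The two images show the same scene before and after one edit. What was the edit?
This is the original image overlaid with an additional brown square.

A brown square appears in the second image that is absent from the first.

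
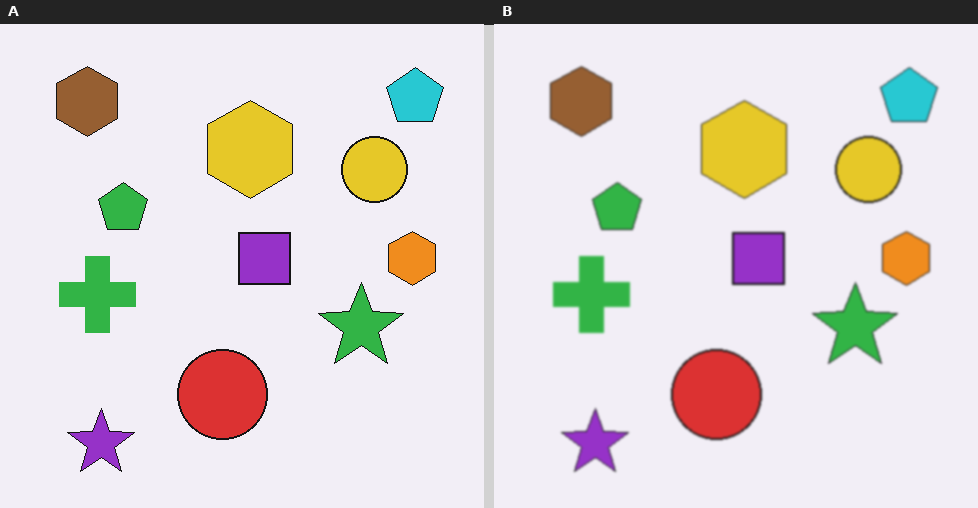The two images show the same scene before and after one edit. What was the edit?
Given a subtle gaussian blur.

Shape edges and outlines are uniformly softened across the whole image.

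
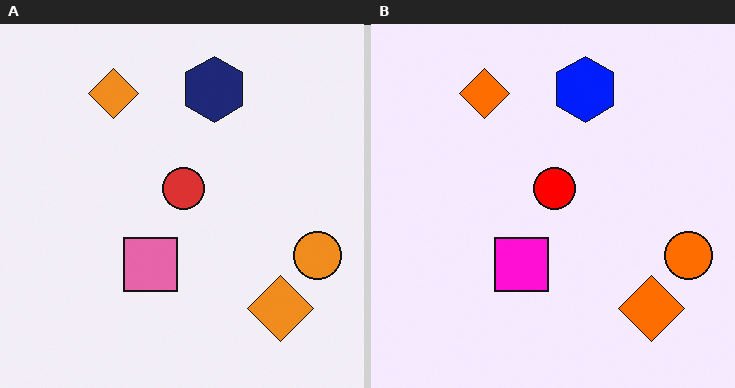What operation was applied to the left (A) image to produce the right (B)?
The right (B) image is the left (A) made much more vivid (saturation change).

All colors are more vivid — a global saturation change.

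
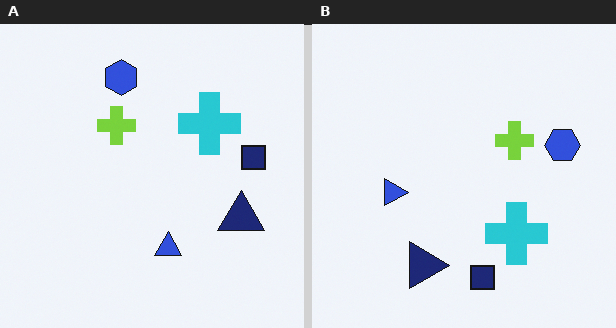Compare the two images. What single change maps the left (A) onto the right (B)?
The transformation is: rotated 90° clockwise.

The blue hexagon sits in the top of the left (A) image and the right of the right (B) — consistent with a whole-image 90° clockwise rotation.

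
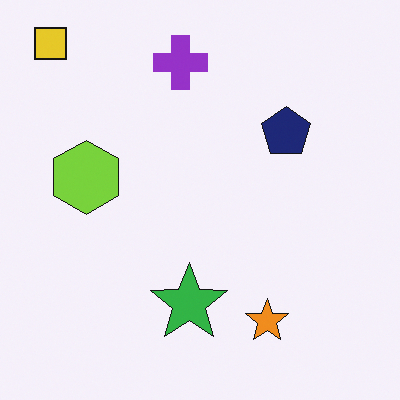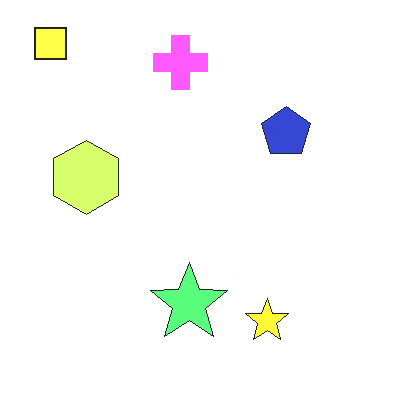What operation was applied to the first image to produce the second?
Brightened a lot.

Every pixel — background and shapes alike — is uniformly brightened.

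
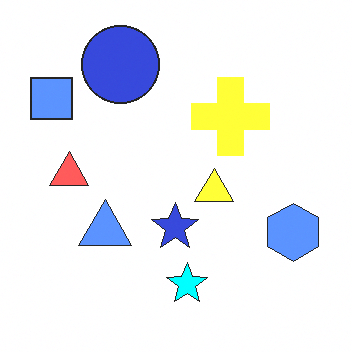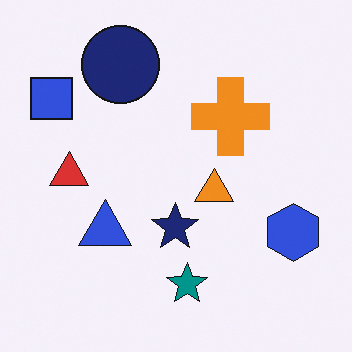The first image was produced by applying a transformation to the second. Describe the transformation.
This is the original image substantially brightened.

Every pixel — background and shapes alike — is uniformly brightened.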